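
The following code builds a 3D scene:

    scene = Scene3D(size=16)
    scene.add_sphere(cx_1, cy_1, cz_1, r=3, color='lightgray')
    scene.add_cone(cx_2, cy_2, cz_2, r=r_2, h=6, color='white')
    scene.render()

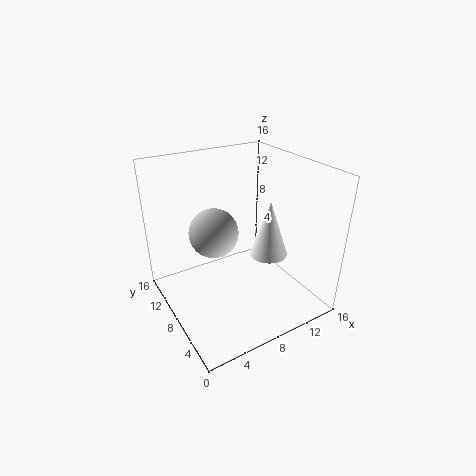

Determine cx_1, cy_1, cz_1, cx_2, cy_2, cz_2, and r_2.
cx_1 = 7, cy_1 = 12, cz_1 = 7, cx_2 = 10, cy_2 = 5, cz_2 = 7, r_2 = 2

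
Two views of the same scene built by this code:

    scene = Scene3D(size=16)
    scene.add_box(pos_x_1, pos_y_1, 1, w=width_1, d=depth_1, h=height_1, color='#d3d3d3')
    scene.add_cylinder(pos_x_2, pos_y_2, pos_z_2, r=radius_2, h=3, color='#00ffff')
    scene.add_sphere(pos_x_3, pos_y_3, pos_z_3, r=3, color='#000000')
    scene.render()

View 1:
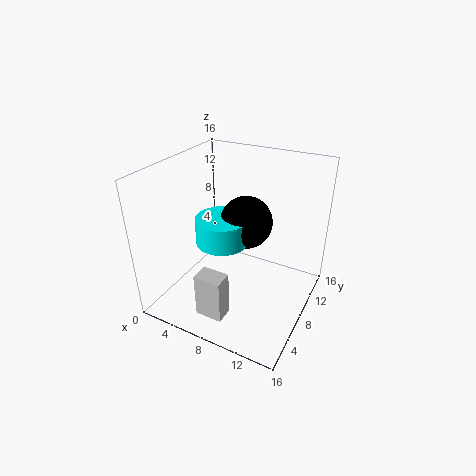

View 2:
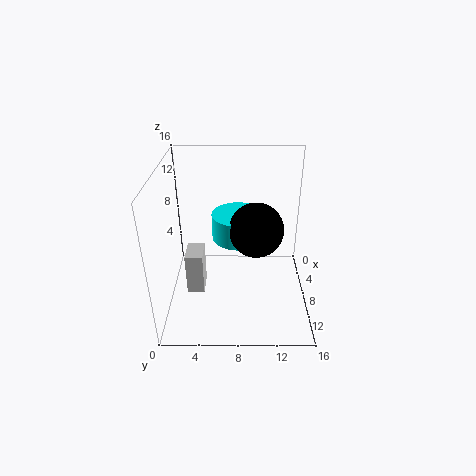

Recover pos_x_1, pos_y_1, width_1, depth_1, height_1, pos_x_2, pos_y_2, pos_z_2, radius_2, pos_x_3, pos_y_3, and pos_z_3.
pos_x_1 = 6; pos_y_1 = 2; width_1 = 3; depth_1 = 2; height_1 = 5; pos_x_2 = 6; pos_y_2 = 8; pos_z_2 = 7; radius_2 = 3; pos_x_3 = 8; pos_y_3 = 10; pos_z_3 = 9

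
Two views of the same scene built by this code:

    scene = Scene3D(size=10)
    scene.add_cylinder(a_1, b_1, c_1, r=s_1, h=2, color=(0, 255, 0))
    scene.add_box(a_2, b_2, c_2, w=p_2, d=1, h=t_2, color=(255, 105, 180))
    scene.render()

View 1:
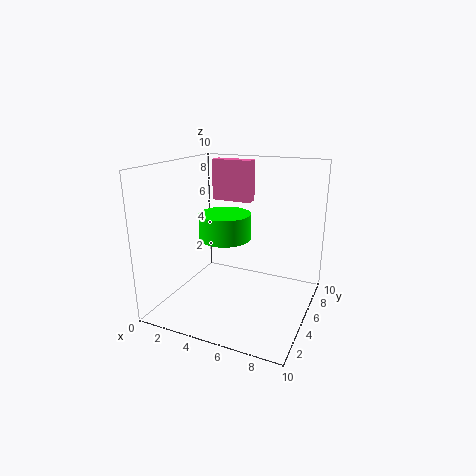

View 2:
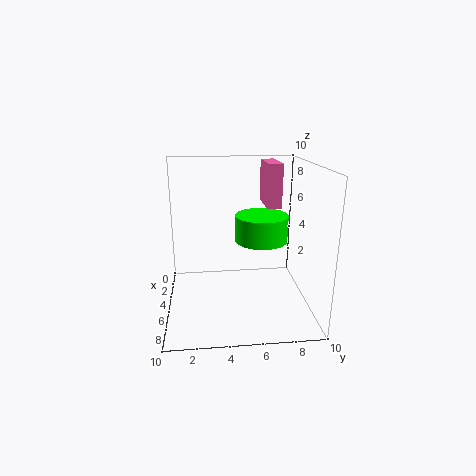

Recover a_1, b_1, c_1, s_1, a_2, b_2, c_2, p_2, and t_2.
a_1 = 3, b_1 = 7, c_1 = 4, s_1 = 2, a_2 = 2, b_2 = 7, c_2 = 7, p_2 = 3, t_2 = 3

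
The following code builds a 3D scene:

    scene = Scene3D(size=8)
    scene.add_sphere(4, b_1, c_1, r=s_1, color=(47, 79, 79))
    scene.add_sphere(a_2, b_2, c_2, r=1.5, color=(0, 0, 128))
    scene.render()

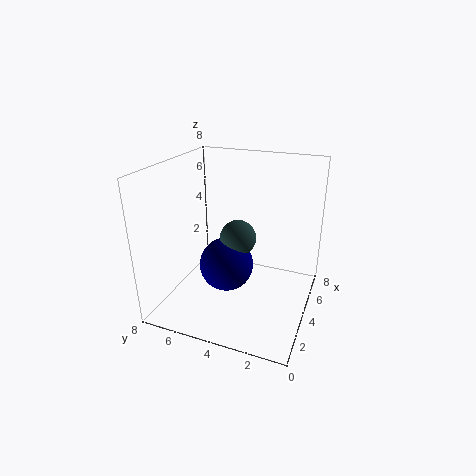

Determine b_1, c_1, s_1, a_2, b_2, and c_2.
b_1 = 4
c_1 = 4
s_1 = 1
a_2 = 3.5
b_2 = 4.5
c_2 = 2.5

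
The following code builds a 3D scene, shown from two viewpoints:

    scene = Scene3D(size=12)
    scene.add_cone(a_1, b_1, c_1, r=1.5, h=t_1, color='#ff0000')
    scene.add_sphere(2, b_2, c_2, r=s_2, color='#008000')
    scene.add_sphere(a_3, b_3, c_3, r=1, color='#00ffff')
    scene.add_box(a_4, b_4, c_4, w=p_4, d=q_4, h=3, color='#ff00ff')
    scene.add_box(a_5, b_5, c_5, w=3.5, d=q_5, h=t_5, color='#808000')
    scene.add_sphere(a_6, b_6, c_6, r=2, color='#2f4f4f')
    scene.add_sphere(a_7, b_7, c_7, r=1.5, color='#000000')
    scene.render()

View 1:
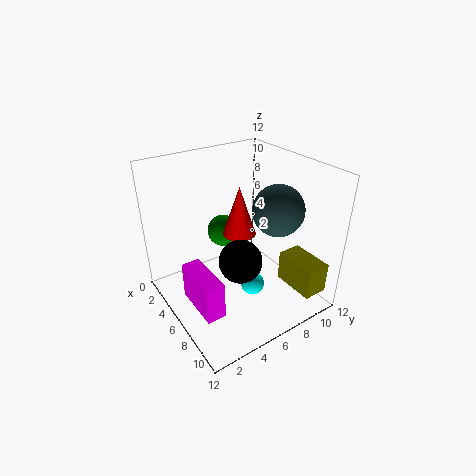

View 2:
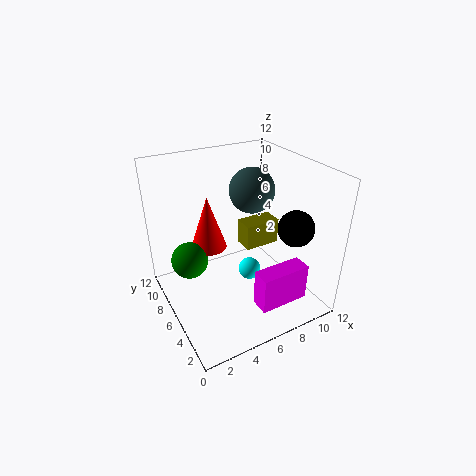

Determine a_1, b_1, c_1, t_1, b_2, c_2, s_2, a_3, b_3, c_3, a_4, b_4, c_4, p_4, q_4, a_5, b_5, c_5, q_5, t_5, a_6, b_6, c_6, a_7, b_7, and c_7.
a_1 = 4; b_1 = 7.5; c_1 = 5; t_1 = 4.5; b_2 = 7; c_2 = 4.5; s_2 = 1.5; a_3 = 7.5; b_3 = 6.5; c_3 = 2; a_4 = 5.5; b_4 = 1; c_4 = 2; p_4 = 4; q_4 = 1.5; a_5 = 8.5; b_5 = 8.5; c_5 = 2.5; q_5 = 2; t_5 = 2.5; a_6 = 8.5; b_6 = 8; c_6 = 9; a_7 = 10; b_7 = 3.5; c_7 = 7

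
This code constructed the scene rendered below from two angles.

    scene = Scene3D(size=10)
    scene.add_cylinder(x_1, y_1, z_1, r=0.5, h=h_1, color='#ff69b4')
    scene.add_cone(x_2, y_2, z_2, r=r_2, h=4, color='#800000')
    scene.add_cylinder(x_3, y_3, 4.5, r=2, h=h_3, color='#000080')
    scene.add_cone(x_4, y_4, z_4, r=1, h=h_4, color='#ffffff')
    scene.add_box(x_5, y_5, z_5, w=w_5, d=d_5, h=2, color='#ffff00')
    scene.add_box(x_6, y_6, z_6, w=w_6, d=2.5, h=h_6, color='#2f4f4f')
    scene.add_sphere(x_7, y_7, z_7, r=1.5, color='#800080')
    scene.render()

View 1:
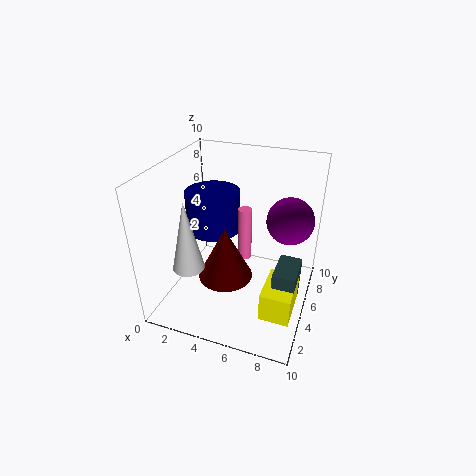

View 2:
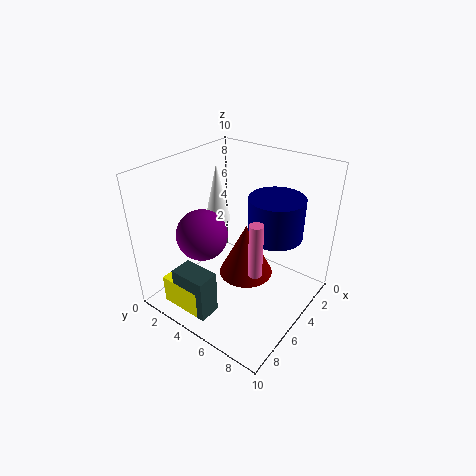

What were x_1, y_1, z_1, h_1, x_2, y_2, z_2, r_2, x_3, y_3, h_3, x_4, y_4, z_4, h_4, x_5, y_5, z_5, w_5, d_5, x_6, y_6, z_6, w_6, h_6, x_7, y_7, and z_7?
x_1 = 5
y_1 = 6.5
z_1 = 2.5
h_1 = 4
x_2 = 4
y_2 = 5
z_2 = 1.5
r_2 = 2
x_3 = 2.5
y_3 = 6.5
h_3 = 3
x_4 = 3
y_4 = 1.5
z_4 = 4.5
h_4 = 4.5
x_5 = 7.5
y_5 = 2
z_5 = 1
w_5 = 2
d_5 = 3
x_6 = 8
y_6 = 3
z_6 = 1
w_6 = 1.5
h_6 = 3
x_7 = 8.5
y_7 = 5
z_7 = 7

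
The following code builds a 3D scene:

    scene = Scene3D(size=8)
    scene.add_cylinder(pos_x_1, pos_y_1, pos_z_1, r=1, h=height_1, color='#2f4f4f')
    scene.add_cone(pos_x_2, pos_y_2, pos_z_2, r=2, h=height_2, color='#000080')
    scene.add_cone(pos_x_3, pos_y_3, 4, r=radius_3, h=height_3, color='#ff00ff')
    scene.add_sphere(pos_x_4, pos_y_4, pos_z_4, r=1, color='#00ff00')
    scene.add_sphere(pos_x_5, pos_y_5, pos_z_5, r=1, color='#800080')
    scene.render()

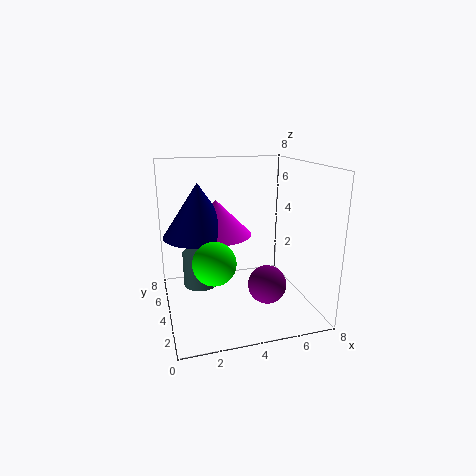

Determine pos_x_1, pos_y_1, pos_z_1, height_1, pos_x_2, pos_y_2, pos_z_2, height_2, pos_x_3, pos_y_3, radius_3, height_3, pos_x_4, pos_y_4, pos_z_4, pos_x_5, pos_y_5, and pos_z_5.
pos_x_1 = 2, pos_y_1 = 5, pos_z_1 = 1, height_1 = 2, pos_x_2 = 2, pos_y_2 = 5, pos_z_2 = 4, height_2 = 3, pos_x_3 = 3, pos_y_3 = 5, radius_3 = 2, height_3 = 2, pos_x_4 = 2, pos_y_4 = 1, pos_z_4 = 4, pos_x_5 = 5, pos_y_5 = 2, pos_z_5 = 2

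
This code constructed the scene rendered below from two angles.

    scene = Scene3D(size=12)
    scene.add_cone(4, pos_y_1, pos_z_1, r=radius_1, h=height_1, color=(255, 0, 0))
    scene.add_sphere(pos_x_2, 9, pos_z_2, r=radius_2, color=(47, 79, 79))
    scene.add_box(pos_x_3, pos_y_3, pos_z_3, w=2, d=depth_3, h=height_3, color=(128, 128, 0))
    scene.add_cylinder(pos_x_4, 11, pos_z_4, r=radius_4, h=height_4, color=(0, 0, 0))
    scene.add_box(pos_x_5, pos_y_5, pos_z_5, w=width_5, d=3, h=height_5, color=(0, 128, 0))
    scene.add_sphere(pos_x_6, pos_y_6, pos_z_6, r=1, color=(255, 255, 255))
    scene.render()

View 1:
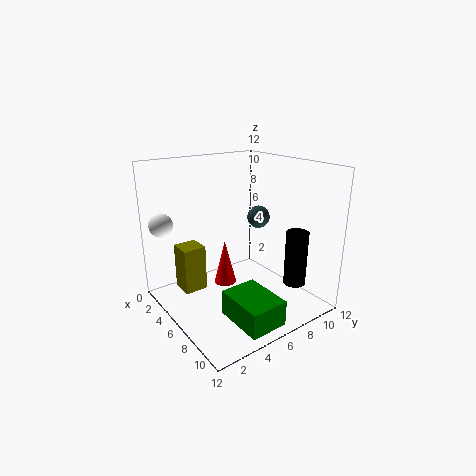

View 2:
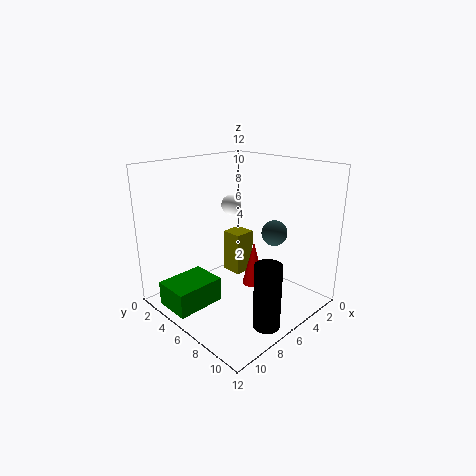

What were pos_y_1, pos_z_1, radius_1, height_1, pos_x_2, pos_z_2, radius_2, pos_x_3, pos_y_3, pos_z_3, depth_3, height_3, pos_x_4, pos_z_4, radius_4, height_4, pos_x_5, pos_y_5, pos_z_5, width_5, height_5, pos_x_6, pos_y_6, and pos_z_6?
pos_y_1 = 6; pos_z_1 = 1; radius_1 = 1; height_1 = 4; pos_x_2 = 5; pos_z_2 = 7; radius_2 = 1; pos_x_3 = 2; pos_y_3 = 2; pos_z_3 = 1; depth_3 = 2; height_3 = 4; pos_x_4 = 8; pos_z_4 = 1; radius_4 = 1; height_4 = 5; pos_x_5 = 8; pos_y_5 = 3; pos_z_5 = 1; width_5 = 4; height_5 = 2; pos_x_6 = 2; pos_y_6 = 1; pos_z_6 = 7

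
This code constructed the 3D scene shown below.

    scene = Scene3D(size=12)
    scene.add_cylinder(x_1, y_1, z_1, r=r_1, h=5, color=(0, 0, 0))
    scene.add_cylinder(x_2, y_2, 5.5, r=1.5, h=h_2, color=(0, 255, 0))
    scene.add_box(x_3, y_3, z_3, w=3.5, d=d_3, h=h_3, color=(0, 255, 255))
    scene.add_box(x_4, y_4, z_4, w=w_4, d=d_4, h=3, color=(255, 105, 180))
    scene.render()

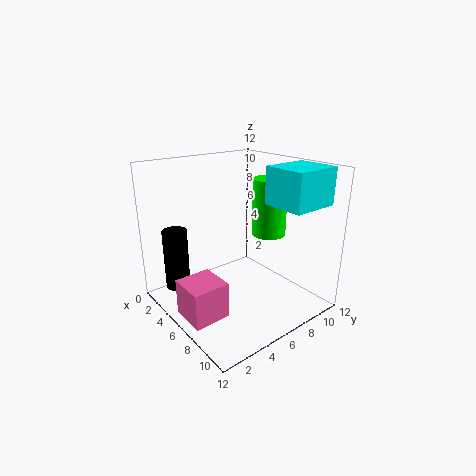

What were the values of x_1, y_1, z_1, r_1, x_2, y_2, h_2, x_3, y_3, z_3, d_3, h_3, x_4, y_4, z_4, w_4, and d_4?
x_1 = 3.5; y_1 = 1.5; z_1 = 2; r_1 = 1; x_2 = 6; y_2 = 9.5; h_2 = 5; x_3 = 7.5; y_3 = 7.5; z_3 = 9; d_3 = 4; h_3 = 3; x_4 = 5; y_4 = 0.5; z_4 = 0.5; w_4 = 3; d_4 = 3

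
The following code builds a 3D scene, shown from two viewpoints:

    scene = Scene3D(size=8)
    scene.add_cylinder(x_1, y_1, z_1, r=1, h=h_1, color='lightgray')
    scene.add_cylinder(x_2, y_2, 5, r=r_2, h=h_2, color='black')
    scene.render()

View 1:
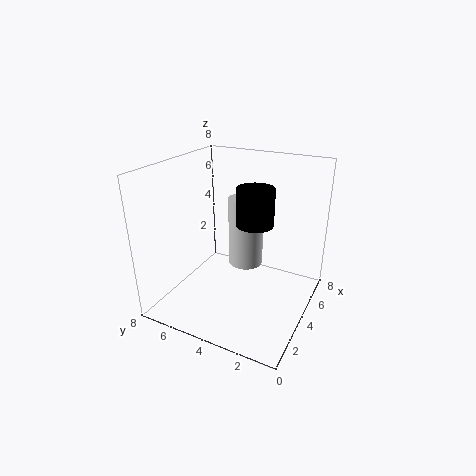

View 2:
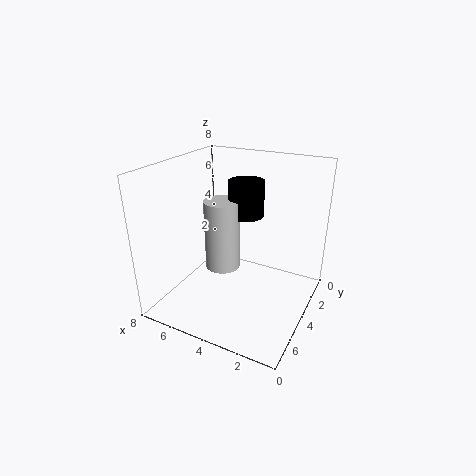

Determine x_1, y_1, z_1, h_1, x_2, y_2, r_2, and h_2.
x_1 = 5, y_1 = 4, z_1 = 2, h_1 = 4, x_2 = 4, y_2 = 3, r_2 = 1, h_2 = 2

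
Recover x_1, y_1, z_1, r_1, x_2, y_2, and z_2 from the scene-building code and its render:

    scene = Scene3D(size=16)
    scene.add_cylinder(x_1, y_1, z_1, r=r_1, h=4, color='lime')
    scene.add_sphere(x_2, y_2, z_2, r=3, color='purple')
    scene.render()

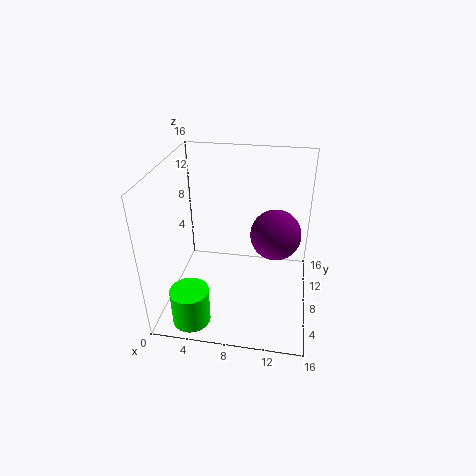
x_1 = 4, y_1 = 2, z_1 = 1, r_1 = 2, x_2 = 12, y_2 = 11, z_2 = 7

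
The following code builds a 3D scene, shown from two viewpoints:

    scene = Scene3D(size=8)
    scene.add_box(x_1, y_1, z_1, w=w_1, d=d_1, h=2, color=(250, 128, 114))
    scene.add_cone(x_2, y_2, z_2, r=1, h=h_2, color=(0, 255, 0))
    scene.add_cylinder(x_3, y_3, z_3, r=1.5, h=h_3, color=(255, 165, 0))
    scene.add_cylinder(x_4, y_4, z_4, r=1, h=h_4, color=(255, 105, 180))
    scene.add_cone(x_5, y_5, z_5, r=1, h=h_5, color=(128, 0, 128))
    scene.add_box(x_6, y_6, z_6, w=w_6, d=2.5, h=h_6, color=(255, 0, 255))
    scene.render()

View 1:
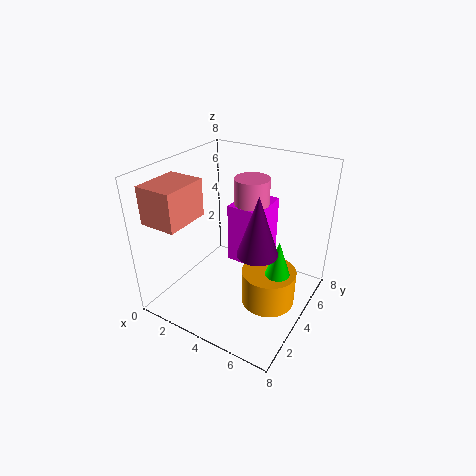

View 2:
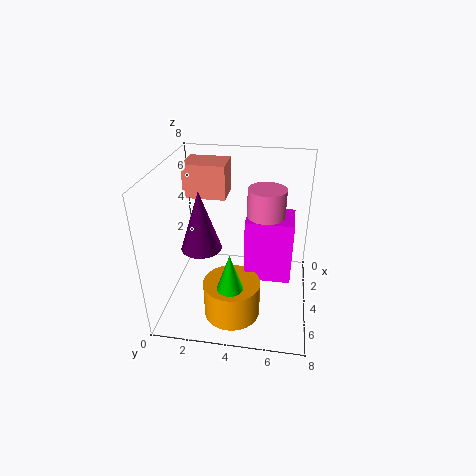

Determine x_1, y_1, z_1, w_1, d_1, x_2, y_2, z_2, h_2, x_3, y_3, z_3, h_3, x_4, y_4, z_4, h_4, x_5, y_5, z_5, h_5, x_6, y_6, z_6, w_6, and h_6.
x_1 = 0.5; y_1 = 0.5; z_1 = 5.5; w_1 = 2; d_1 = 2.5; x_2 = 6.5; y_2 = 4; z_2 = 1.5; h_2 = 3; x_3 = 6; y_3 = 4; z_3 = 0.5; h_3 = 2; x_4 = 4; y_4 = 5.5; z_4 = 3.5; h_4 = 3.5; x_5 = 6; y_5 = 2.5; z_5 = 4.5; h_5 = 3; x_6 = 3; y_6 = 4.5; z_6 = 2; w_6 = 2; h_6 = 3.5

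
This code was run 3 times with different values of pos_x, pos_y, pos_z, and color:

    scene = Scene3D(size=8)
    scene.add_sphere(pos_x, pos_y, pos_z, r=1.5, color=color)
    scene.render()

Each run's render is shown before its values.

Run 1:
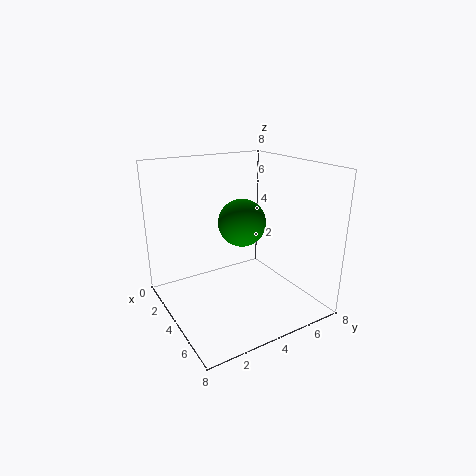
pos_x = 2
pos_y = 5.5
pos_z = 4
color = 'green'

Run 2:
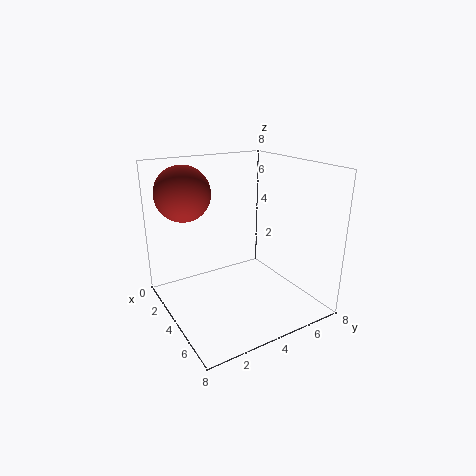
pos_x = 2.5
pos_y = 1.5
pos_z = 6.5
color = 'brown'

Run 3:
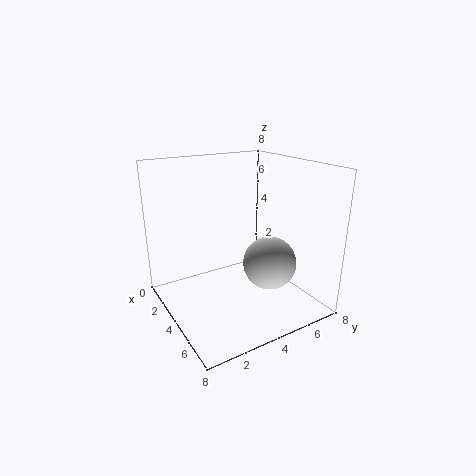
pos_x = 5
pos_y = 5.5
pos_z = 2.5
color = 'lightgray'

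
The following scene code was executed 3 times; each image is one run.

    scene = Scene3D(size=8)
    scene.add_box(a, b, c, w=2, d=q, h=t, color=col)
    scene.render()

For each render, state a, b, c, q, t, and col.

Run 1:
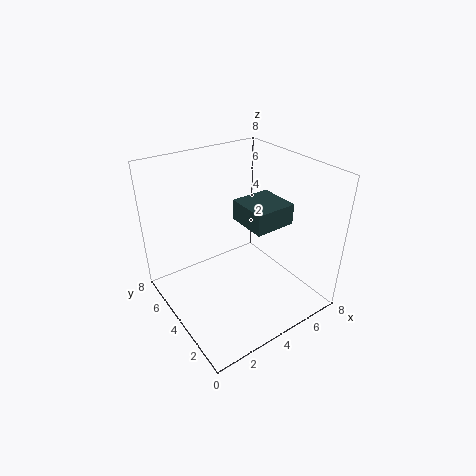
a = 3, b = 1, c = 6, q = 2, t = 1, col = 'darkslategray'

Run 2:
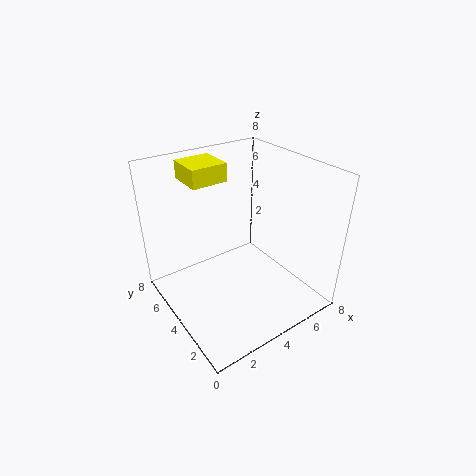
a = 2, b = 5, c = 7, q = 2, t = 1, col = 'yellow'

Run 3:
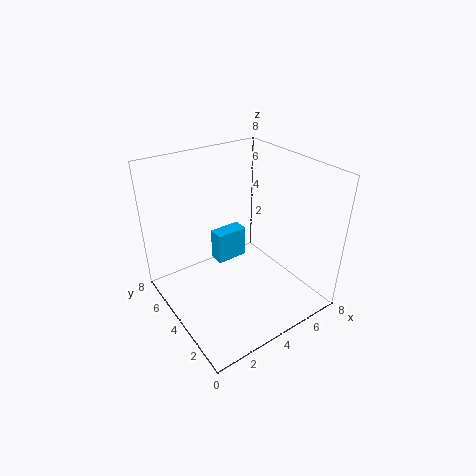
a = 4, b = 6, c = 1, q = 1, t = 2, col = 'deepskyblue'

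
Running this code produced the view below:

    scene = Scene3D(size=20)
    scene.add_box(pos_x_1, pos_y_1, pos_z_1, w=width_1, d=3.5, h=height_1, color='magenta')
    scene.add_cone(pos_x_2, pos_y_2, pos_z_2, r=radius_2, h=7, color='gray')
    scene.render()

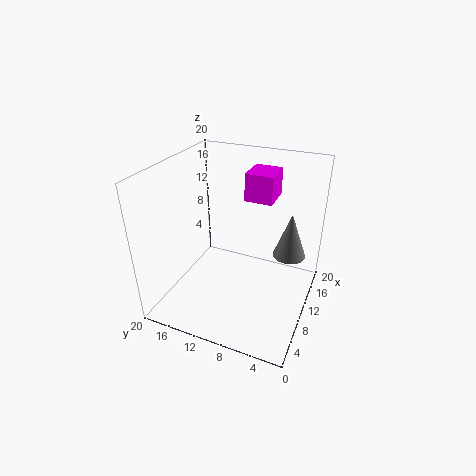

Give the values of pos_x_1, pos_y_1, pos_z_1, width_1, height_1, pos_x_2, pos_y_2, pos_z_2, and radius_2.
pos_x_1 = 8.5; pos_y_1 = 5; pos_z_1 = 16.5; width_1 = 4; height_1 = 3.5; pos_x_2 = 16; pos_y_2 = 4; pos_z_2 = 5; radius_2 = 2.5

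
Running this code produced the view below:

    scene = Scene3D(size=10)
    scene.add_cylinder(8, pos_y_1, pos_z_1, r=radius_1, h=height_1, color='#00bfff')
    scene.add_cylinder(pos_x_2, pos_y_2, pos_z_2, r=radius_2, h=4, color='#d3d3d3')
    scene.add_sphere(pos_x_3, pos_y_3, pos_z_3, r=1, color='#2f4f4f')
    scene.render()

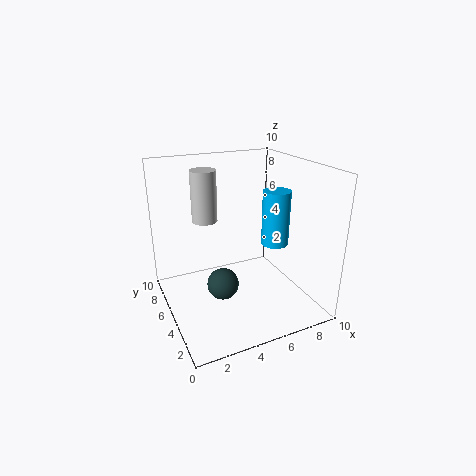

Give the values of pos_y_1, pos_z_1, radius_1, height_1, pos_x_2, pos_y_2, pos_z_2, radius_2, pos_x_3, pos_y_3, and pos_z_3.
pos_y_1 = 5; pos_z_1 = 4; radius_1 = 1; height_1 = 4; pos_x_2 = 4; pos_y_2 = 9; pos_z_2 = 5; radius_2 = 1; pos_x_3 = 3; pos_y_3 = 3; pos_z_3 = 3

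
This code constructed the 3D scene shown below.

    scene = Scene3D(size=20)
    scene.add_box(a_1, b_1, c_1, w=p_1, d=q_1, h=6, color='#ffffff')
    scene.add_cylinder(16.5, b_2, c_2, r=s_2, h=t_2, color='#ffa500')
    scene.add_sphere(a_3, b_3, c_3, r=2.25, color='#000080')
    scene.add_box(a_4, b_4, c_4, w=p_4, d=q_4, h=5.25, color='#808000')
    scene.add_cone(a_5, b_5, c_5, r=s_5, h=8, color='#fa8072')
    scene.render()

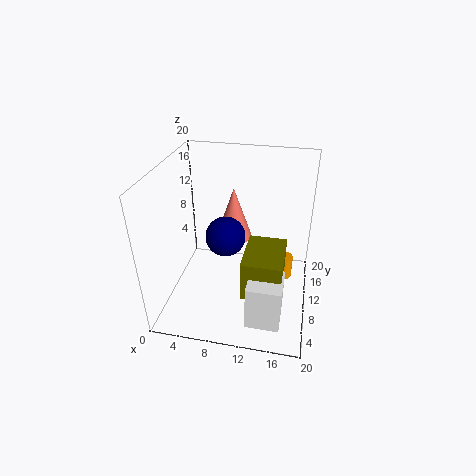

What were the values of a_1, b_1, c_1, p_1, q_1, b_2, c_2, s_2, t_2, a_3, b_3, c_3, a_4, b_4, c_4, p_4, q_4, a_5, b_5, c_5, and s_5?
a_1 = 12.75, b_1 = 0.75, c_1 = 3, p_1 = 4.25, q_1 = 4.5, b_2 = 11.5, c_2 = 3.5, s_2 = 1.25, t_2 = 3.25, a_3 = 10, b_3 = 3.25, c_3 = 14.5, a_4 = 11.75, b_4 = 2.75, c_4 = 5.75, p_4 = 5, q_4 = 6.75, a_5 = 8.25, b_5 = 15.25, c_5 = 7, s_5 = 2.75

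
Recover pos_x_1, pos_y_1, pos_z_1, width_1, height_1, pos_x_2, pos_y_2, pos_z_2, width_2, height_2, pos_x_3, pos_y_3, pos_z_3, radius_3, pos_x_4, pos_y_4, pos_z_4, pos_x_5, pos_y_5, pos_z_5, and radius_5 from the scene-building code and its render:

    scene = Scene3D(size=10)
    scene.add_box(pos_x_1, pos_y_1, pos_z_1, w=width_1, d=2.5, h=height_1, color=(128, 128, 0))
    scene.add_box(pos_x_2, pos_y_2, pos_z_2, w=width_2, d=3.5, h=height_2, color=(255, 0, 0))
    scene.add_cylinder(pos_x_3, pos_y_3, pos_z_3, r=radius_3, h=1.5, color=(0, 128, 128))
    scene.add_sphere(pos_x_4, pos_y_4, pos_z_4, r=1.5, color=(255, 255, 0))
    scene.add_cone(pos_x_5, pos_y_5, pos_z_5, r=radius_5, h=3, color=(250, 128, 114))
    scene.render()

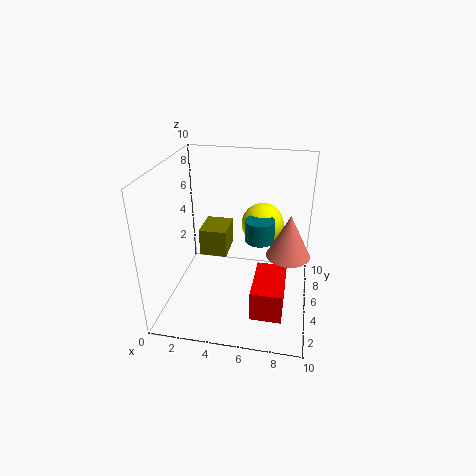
pos_x_1 = 2, pos_y_1 = 5.5, pos_z_1 = 3, width_1 = 2, height_1 = 2, pos_x_2 = 6.5, pos_y_2 = 1, pos_z_2 = 1.5, width_2 = 2, height_2 = 2, pos_x_3 = 6.5, pos_y_3 = 5, pos_z_3 = 5, radius_3 = 1, pos_x_4 = 6.5, pos_y_4 = 6.5, pos_z_4 = 5.5, pos_x_5 = 8.5, pos_y_5 = 5, pos_z_5 = 4, radius_5 = 1.5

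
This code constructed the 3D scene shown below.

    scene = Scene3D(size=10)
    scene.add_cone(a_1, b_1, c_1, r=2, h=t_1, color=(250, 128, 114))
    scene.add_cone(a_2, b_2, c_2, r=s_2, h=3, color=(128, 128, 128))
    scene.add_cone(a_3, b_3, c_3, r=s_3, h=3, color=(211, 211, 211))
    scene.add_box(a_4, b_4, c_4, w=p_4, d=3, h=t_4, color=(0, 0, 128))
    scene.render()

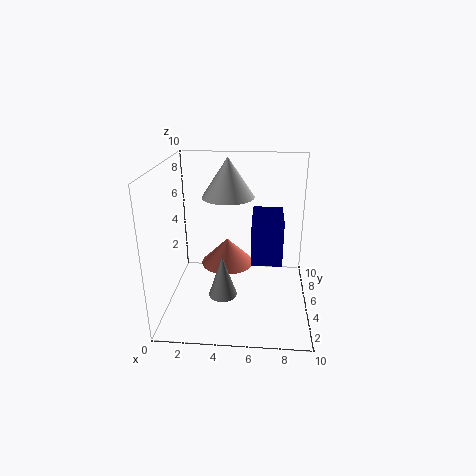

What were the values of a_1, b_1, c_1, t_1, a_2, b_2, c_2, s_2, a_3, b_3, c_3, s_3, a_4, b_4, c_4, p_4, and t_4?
a_1 = 4
b_1 = 7
c_1 = 2
t_1 = 2
a_2 = 4
b_2 = 4
c_2 = 1
s_2 = 1
a_3 = 4
b_3 = 8
c_3 = 7
s_3 = 2
a_4 = 6
b_4 = 3
c_4 = 4
p_4 = 2
t_4 = 3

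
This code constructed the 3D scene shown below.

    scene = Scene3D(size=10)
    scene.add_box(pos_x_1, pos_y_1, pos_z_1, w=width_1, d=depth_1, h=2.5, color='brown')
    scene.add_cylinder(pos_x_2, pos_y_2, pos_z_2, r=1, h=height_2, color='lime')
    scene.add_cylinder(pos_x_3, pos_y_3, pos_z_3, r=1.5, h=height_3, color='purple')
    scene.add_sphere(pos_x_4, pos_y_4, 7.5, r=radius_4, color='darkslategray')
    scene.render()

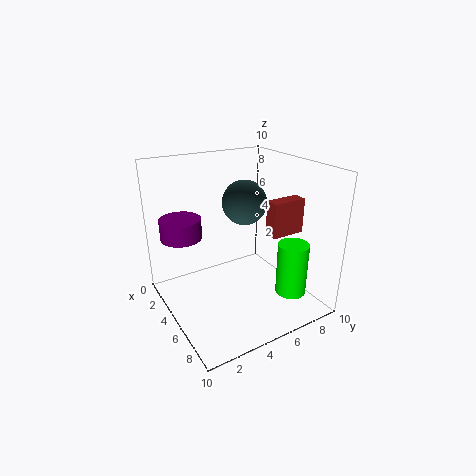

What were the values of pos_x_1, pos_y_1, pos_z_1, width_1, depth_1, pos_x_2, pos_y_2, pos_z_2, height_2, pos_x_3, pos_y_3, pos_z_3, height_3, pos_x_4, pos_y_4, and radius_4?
pos_x_1 = 5.5, pos_y_1 = 7, pos_z_1 = 5, width_1 = 1, depth_1 = 2.5, pos_x_2 = 8.5, pos_y_2 = 7, pos_z_2 = 2, height_2 = 3.5, pos_x_3 = 2, pos_y_3 = 2, pos_z_3 = 4.5, height_3 = 1.5, pos_x_4 = 5, pos_y_4 = 5.5, radius_4 = 1.5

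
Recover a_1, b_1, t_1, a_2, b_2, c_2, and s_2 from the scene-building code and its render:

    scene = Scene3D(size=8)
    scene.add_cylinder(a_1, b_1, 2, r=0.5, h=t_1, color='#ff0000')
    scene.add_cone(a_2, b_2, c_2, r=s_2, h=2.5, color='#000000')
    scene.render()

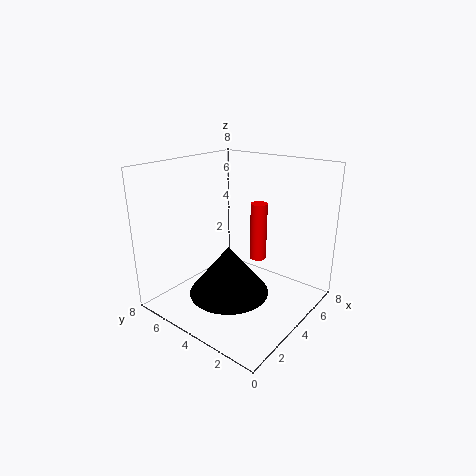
a_1 = 6; b_1 = 4; t_1 = 3.5; a_2 = 2; b_2 = 3; c_2 = 2; s_2 = 2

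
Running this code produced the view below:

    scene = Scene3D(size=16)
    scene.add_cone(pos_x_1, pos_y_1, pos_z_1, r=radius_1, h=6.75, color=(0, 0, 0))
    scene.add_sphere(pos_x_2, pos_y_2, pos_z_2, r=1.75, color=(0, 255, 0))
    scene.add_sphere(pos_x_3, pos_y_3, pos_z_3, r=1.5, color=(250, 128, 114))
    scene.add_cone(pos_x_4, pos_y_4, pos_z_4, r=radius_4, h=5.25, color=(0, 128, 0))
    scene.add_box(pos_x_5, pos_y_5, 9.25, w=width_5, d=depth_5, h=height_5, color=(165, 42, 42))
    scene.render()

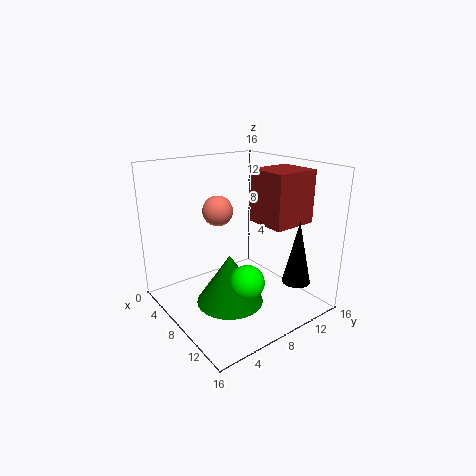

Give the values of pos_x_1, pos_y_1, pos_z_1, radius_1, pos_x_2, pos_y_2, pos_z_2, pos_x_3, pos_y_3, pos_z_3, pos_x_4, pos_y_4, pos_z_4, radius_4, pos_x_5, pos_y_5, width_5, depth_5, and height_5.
pos_x_1 = 13.75
pos_y_1 = 11.5
pos_z_1 = 4
radius_1 = 1.5
pos_x_2 = 12.5
pos_y_2 = 5.75
pos_z_2 = 5.25
pos_x_3 = 9
pos_y_3 = 4.75
pos_z_3 = 12
pos_x_4 = 10.25
pos_y_4 = 5.25
pos_z_4 = 2.25
radius_4 = 3.5
pos_x_5 = 7
pos_y_5 = 10.5
width_5 = 4.75
depth_5 = 5.25
height_5 = 6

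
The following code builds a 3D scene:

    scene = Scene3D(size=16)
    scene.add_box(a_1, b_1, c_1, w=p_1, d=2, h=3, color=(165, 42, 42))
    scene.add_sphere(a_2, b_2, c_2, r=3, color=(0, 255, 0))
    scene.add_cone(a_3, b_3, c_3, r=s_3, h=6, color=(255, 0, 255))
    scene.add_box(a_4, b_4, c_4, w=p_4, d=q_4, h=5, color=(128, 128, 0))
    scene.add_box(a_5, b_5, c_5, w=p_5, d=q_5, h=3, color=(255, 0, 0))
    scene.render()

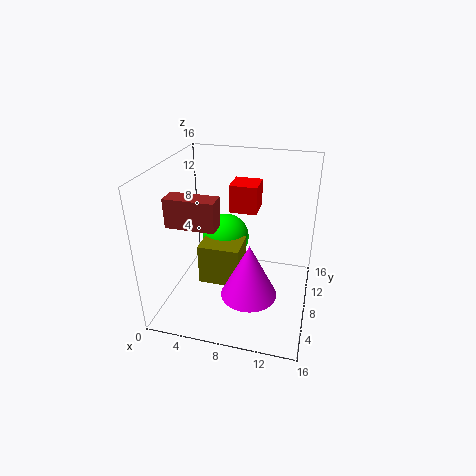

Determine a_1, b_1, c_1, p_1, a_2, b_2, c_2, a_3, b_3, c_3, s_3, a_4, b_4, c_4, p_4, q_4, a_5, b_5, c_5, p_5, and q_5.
a_1 = 2
b_1 = 3
c_1 = 11
p_1 = 5
a_2 = 5
b_2 = 13
c_2 = 5
a_3 = 10
b_3 = 5
c_3 = 3
s_3 = 3
a_4 = 3
b_4 = 8
c_4 = 1
p_4 = 5
q_4 = 4
a_5 = 7
b_5 = 8
c_5 = 11
p_5 = 3
q_5 = 3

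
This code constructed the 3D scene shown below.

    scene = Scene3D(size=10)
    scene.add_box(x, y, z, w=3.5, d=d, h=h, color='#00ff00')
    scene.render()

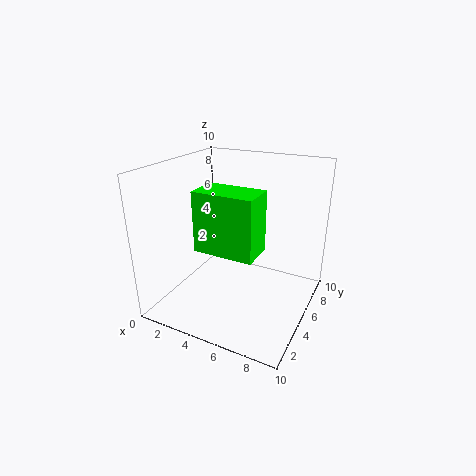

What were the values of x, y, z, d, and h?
x = 4.5
y = 0.5
z = 6
d = 2
h = 3.5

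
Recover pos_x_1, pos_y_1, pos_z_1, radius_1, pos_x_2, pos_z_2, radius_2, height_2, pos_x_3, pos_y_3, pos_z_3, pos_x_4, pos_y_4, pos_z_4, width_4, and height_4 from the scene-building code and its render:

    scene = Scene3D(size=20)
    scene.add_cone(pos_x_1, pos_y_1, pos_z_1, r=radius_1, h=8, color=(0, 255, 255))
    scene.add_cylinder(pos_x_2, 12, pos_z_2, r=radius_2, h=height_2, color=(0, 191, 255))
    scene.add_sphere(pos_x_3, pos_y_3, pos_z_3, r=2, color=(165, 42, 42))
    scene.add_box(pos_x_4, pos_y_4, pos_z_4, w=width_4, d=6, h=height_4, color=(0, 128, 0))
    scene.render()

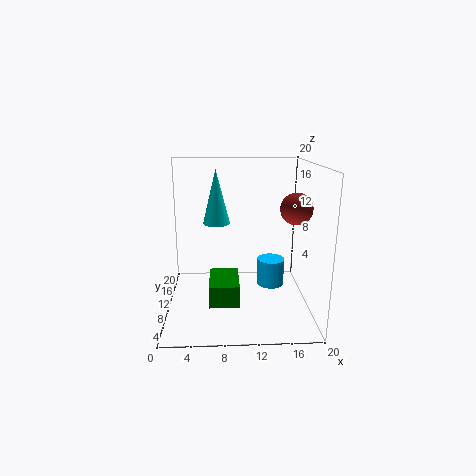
pos_x_1 = 7, pos_y_1 = 14, pos_z_1 = 11, radius_1 = 2, pos_x_2 = 15, pos_z_2 = 2, radius_2 = 2, height_2 = 4, pos_x_3 = 17, pos_y_3 = 6, pos_z_3 = 15, pos_x_4 = 6, pos_y_4 = 5, pos_z_4 = 2, width_4 = 4, height_4 = 3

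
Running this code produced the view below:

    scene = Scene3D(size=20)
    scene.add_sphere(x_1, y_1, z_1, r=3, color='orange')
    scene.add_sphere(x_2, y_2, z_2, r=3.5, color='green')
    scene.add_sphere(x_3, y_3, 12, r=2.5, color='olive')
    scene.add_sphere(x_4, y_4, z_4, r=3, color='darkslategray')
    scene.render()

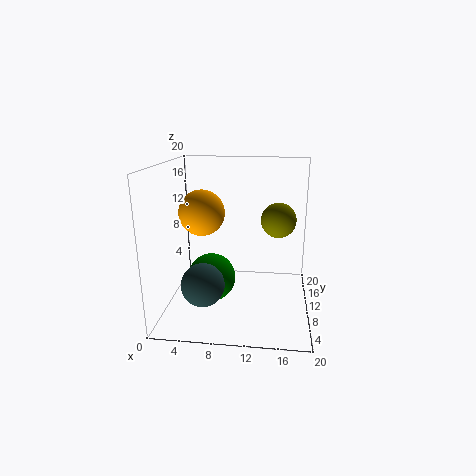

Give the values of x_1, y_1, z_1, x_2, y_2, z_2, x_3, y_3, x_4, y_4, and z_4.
x_1 = 5.5, y_1 = 8, z_1 = 14, x_2 = 6, y_2 = 10.5, z_2 = 3.5, x_3 = 15.5, y_3 = 12.5, x_4 = 5.5, y_4 = 7, z_4 = 4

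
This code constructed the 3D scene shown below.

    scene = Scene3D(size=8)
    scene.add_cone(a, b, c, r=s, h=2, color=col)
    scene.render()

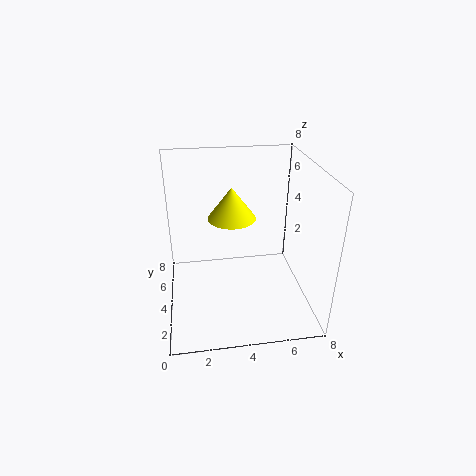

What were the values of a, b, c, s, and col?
a = 4, b = 6.5, c = 4, s = 1.5, col = 'yellow'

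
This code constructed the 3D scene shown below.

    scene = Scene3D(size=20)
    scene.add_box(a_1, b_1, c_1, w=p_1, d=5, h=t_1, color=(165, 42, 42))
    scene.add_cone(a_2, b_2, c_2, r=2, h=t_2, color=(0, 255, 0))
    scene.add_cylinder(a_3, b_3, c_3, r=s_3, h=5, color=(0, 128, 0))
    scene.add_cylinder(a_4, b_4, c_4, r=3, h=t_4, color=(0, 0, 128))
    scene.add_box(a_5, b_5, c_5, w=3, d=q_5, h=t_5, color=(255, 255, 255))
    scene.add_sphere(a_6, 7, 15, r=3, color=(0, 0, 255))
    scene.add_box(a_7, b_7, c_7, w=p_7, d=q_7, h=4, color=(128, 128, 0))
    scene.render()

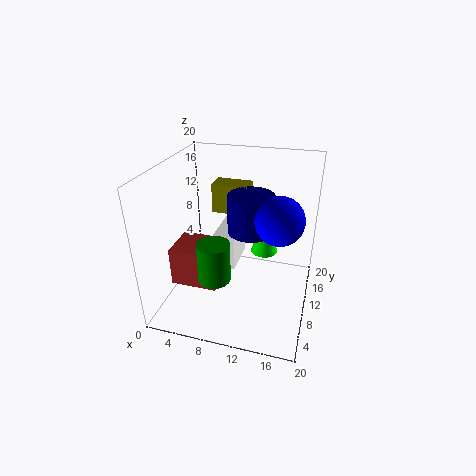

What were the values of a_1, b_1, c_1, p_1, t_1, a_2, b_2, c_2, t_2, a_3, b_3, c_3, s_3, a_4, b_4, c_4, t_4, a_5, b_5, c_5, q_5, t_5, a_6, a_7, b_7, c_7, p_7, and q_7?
a_1 = 3, b_1 = 3, c_1 = 6, p_1 = 6, t_1 = 5, a_2 = 13, b_2 = 14, c_2 = 6, t_2 = 6, a_3 = 9, b_3 = 3, c_3 = 8, s_3 = 2, a_4 = 12, b_4 = 9, c_4 = 12, t_4 = 5, a_5 = 7, b_5 = 8, c_5 = 6, q_5 = 6, t_5 = 5, a_6 = 16, a_7 = 6, b_7 = 11, c_7 = 13, p_7 = 5, q_7 = 3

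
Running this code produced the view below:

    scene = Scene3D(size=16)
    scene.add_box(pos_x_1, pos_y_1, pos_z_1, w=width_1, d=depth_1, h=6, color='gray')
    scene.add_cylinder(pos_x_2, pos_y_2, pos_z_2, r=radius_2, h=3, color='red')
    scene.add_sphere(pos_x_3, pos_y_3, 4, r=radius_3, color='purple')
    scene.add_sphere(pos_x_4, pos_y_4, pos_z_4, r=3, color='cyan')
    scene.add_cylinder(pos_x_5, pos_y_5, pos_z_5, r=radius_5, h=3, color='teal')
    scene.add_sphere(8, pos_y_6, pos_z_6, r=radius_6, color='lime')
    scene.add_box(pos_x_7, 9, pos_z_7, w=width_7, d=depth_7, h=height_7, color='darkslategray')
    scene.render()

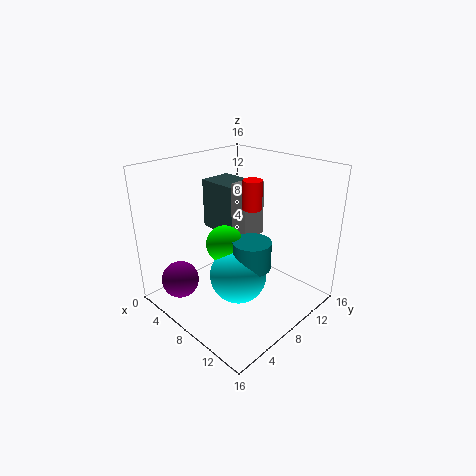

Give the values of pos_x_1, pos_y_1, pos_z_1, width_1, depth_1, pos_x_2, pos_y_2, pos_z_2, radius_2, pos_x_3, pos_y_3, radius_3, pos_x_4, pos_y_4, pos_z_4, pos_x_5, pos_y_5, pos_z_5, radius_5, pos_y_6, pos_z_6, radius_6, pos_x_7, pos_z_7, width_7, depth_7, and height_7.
pos_x_1 = 7, pos_y_1 = 8, pos_z_1 = 8, width_1 = 2, depth_1 = 3, pos_x_2 = 10, pos_y_2 = 8, pos_z_2 = 12, radius_2 = 1, pos_x_3 = 5, pos_y_3 = 2, radius_3 = 2, pos_x_4 = 10, pos_y_4 = 6, pos_z_4 = 5, pos_x_5 = 11, pos_y_5 = 7, pos_z_5 = 6, radius_5 = 2, pos_y_6 = 6, pos_z_6 = 8, radius_6 = 2, pos_x_7 = 1, pos_z_7 = 7, width_7 = 5, depth_7 = 4, height_7 = 6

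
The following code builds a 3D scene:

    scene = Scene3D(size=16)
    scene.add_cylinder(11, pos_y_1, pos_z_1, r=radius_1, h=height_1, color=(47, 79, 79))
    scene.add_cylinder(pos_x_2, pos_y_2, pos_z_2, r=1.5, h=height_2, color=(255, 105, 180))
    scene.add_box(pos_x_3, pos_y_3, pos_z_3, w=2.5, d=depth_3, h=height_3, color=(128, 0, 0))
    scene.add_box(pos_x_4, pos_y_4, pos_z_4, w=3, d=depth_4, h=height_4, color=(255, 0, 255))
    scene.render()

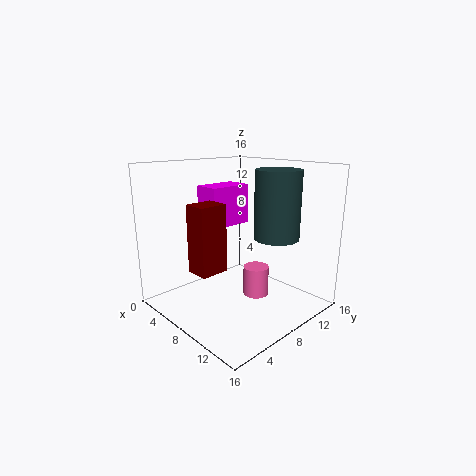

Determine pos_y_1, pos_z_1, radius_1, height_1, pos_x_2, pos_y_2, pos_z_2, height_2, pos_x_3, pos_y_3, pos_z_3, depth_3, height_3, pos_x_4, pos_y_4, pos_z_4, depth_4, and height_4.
pos_y_1 = 11, pos_z_1 = 8, radius_1 = 2.5, height_1 = 7.5, pos_x_2 = 8.5, pos_y_2 = 10.5, pos_z_2 = 0.5, height_2 = 3.5, pos_x_3 = 7, pos_y_3 = 2, pos_z_3 = 5.5, depth_3 = 3, height_3 = 7, pos_x_4 = 3.5, pos_y_4 = 6, pos_z_4 = 9, depth_4 = 5, height_4 = 4.5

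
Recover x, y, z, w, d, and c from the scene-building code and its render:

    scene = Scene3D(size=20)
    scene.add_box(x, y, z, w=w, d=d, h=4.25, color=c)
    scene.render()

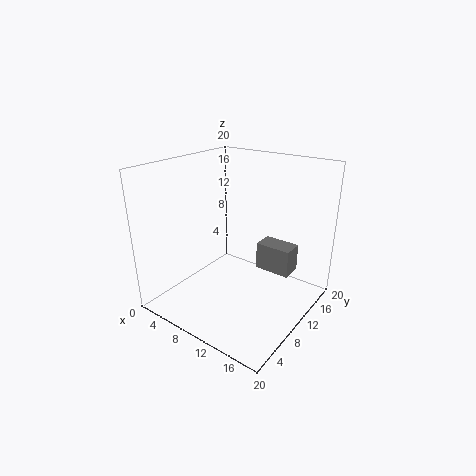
x = 9.75
y = 15.25
z = 2.75
w = 5.5
d = 3.25
c = 'gray'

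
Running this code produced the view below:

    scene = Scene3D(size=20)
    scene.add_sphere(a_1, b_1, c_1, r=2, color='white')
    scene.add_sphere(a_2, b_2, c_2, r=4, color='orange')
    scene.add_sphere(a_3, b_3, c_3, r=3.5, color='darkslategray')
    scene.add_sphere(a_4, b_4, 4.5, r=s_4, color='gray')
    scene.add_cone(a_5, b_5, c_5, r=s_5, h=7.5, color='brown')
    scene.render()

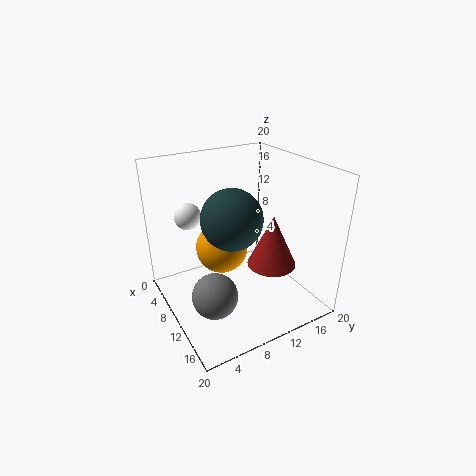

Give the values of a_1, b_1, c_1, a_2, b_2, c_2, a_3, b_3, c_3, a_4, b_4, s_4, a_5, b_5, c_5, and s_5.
a_1 = 3, b_1 = 5.5, c_1 = 11.5, a_2 = 5, b_2 = 10, c_2 = 6, a_3 = 15.5, b_3 = 6, c_3 = 16, a_4 = 13.5, b_4 = 4.5, s_4 = 3, a_5 = 12, b_5 = 14.5, c_5 = 5.5, s_5 = 3.5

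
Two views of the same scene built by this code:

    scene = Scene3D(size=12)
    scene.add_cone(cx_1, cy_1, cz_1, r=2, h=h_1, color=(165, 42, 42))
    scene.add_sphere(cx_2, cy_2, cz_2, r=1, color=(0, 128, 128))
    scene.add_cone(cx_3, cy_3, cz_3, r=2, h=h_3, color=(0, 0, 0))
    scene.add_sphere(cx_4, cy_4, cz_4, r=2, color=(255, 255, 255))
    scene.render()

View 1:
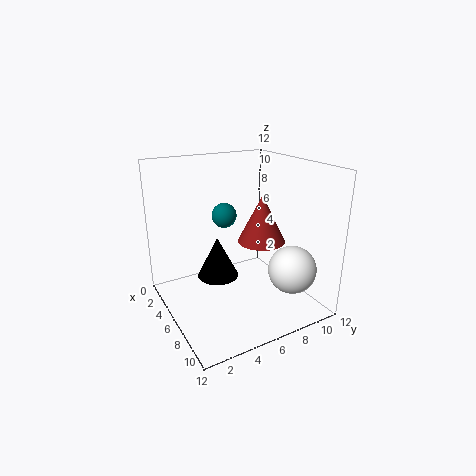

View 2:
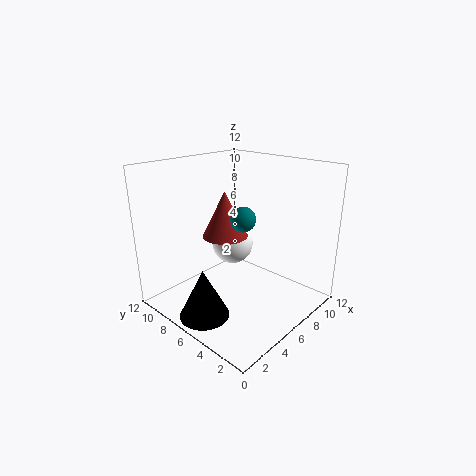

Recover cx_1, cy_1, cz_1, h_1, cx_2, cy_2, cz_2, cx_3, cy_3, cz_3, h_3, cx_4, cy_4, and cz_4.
cx_1 = 6.5, cy_1 = 8, cz_1 = 5.5, h_1 = 4, cx_2 = 5.5, cy_2 = 5, cz_2 = 8, cx_3 = 2, cy_3 = 6, cz_3 = 0.5, h_3 = 4, cx_4 = 9, cy_4 = 9.5, cz_4 = 3.5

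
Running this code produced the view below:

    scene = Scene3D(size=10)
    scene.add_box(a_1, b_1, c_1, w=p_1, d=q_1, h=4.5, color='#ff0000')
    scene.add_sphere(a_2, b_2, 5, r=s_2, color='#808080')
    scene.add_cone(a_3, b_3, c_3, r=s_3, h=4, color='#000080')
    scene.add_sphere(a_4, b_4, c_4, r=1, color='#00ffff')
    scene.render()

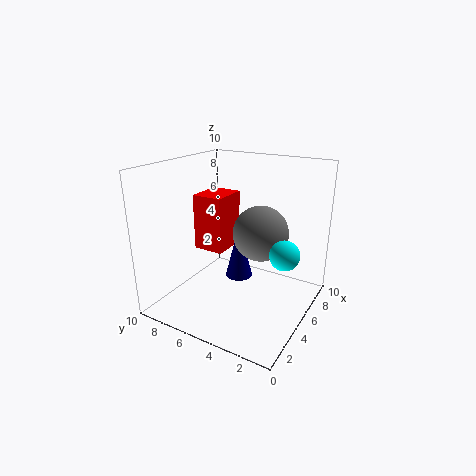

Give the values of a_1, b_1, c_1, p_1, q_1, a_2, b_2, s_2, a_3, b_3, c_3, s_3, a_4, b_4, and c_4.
a_1 = 6.5, b_1 = 7.5, c_1 = 2.5, p_1 = 3, q_1 = 2.5, a_2 = 6.5, b_2 = 4, s_2 = 2, a_3 = 6, b_3 = 5.5, c_3 = 1.5, s_3 = 1, a_4 = 5, b_4 = 1.5, c_4 = 4.5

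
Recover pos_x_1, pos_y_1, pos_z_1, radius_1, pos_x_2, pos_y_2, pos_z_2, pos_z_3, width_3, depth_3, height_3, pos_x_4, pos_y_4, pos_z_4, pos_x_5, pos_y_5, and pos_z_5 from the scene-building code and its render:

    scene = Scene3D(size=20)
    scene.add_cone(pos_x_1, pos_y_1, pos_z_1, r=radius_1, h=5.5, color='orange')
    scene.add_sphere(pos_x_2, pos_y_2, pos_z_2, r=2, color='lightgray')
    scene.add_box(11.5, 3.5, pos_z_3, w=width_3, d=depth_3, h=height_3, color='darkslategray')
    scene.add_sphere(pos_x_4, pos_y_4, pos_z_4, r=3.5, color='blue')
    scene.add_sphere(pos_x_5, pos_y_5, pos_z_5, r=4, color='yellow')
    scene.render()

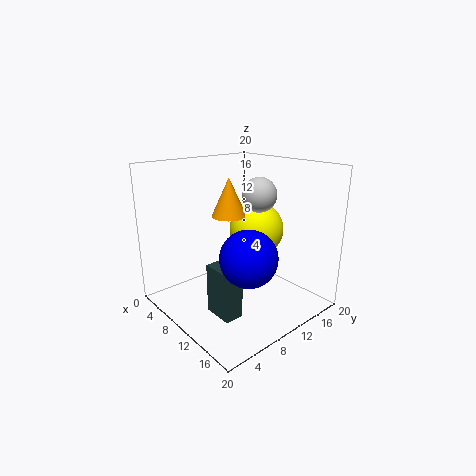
pos_x_1 = 7.5; pos_y_1 = 10.5; pos_z_1 = 12.5; radius_1 = 2.5; pos_x_2 = 16; pos_y_2 = 8; pos_z_2 = 17.5; pos_z_3 = 2; width_3 = 4; depth_3 = 2.5; height_3 = 6.5; pos_x_4 = 16; pos_y_4 = 6.5; pos_z_4 = 10; pos_x_5 = 9; pos_y_5 = 14.5; pos_z_5 = 10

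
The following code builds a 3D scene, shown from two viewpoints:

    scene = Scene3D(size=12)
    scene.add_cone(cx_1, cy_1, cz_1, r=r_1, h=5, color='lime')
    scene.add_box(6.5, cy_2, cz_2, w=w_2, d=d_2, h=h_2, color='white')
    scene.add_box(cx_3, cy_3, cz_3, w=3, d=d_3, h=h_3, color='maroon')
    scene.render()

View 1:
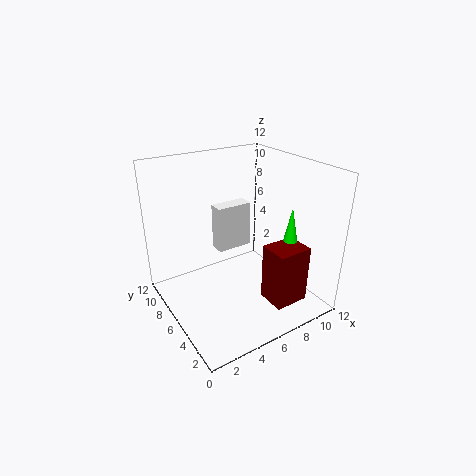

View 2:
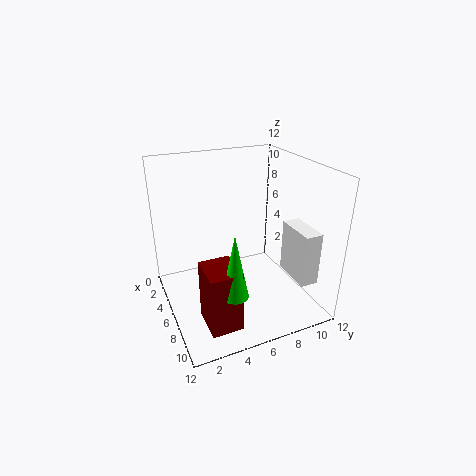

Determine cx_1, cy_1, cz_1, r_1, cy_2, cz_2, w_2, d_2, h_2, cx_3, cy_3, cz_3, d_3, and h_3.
cx_1 = 10, cy_1 = 4, cz_1 = 3.5, r_1 = 1, cy_2 = 10, cz_2 = 2.5, w_2 = 3.5, d_2 = 1.5, h_2 = 4.5, cx_3 = 7.5, cy_3 = 2, cz_3 = 0.5, d_3 = 2.5, h_3 = 5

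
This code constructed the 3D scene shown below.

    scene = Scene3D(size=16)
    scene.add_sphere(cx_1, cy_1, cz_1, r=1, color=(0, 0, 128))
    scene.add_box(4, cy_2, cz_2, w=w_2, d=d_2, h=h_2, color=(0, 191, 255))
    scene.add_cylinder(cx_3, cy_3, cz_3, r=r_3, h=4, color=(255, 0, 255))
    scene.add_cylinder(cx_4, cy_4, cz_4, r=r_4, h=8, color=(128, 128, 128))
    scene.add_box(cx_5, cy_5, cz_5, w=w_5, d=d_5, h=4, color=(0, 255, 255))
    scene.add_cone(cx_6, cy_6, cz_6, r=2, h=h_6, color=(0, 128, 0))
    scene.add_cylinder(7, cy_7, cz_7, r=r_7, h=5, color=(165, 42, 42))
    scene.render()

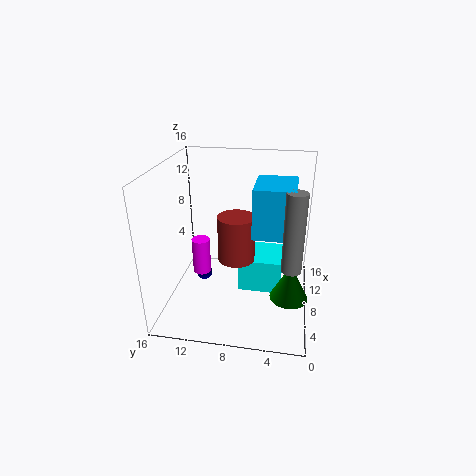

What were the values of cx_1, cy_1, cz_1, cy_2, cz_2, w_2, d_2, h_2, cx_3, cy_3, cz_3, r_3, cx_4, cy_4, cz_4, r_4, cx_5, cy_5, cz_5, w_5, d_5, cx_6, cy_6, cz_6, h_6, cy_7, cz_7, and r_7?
cx_1 = 11, cy_1 = 13, cz_1 = 1, cy_2 = 2, cz_2 = 10, w_2 = 5, d_2 = 4, h_2 = 5, cx_3 = 7, cy_3 = 12, cz_3 = 4, r_3 = 1, cx_4 = 4, cy_4 = 2, cz_4 = 7, r_4 = 1, cx_5 = 8, cy_5 = 3, cz_5 = 1, w_5 = 5, d_5 = 5, cx_6 = 5, cy_6 = 2, cz_6 = 3, h_6 = 4, cy_7 = 8, cz_7 = 6, r_7 = 2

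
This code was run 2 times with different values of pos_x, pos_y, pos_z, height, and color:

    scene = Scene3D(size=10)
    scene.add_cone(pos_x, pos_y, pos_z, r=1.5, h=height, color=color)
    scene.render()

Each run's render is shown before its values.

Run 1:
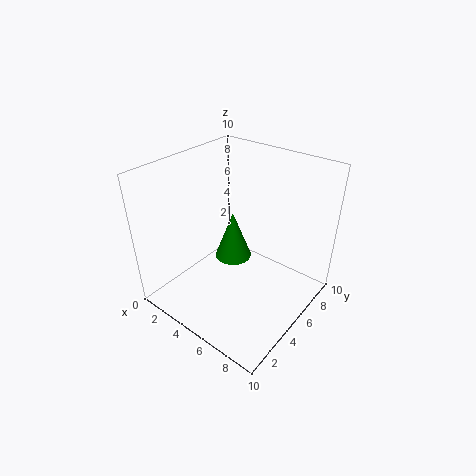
pos_x = 2.5, pos_y = 7.5, pos_z = 1, height = 4, color = 'green'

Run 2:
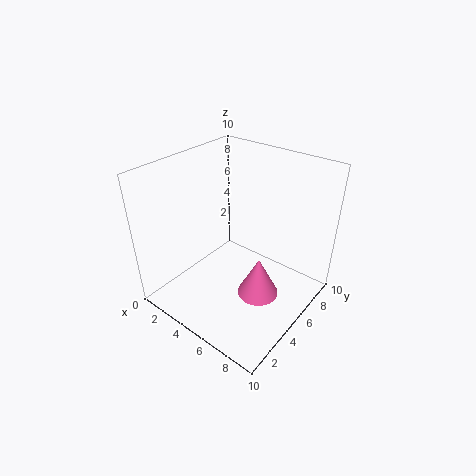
pos_x = 6.5, pos_y = 5.5, pos_z = 0.5, height = 3, color = 'hotpink'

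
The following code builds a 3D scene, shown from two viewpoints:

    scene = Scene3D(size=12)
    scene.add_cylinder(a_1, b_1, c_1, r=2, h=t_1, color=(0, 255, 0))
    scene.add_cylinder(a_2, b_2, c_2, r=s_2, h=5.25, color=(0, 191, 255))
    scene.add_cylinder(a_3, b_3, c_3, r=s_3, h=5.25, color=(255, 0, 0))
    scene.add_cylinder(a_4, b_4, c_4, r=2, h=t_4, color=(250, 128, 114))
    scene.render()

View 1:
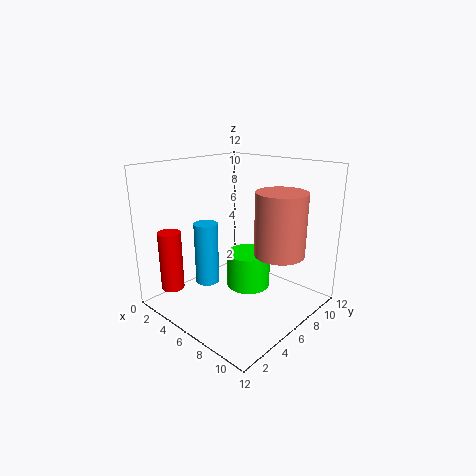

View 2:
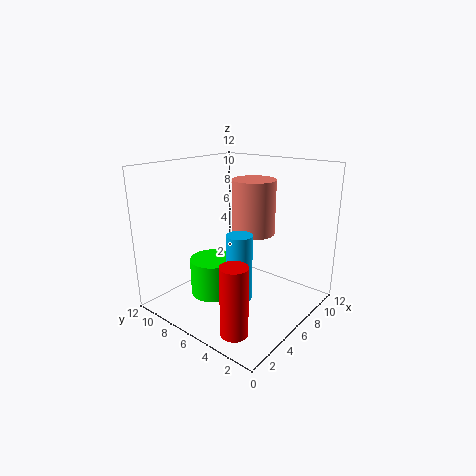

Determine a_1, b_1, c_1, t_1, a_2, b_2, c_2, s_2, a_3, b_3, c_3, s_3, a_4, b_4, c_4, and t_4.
a_1 = 5.25; b_1 = 8.25; c_1 = 0.5; t_1 = 3.25; a_2 = 4; b_2 = 4.25; c_2 = 2; s_2 = 1; a_3 = 1.25; b_3 = 2.5; c_3 = 1; s_3 = 1; a_4 = 9.5; b_4 = 7; c_4 = 5.25; t_4 = 5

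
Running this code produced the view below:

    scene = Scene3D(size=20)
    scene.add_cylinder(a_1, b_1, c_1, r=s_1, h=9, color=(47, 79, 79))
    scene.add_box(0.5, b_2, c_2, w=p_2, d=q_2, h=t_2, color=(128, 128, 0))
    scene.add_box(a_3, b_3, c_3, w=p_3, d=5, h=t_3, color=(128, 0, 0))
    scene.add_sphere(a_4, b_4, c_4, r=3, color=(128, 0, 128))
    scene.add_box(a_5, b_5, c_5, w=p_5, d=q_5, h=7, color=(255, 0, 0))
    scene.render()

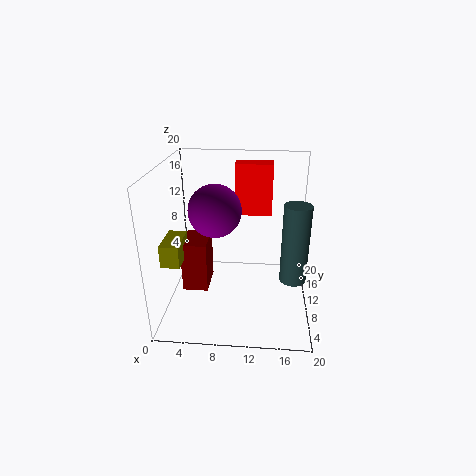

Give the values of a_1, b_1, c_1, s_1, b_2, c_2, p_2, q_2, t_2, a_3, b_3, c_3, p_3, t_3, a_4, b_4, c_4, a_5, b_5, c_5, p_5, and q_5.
a_1 = 17, b_1 = 2, c_1 = 9, s_1 = 1.5, b_2 = 4.5, c_2 = 8, p_2 = 2.5, q_2 = 5, t_2 = 3, a_3 = 2.5, b_3 = 7, c_3 = 3, p_3 = 3.5, t_3 = 7, a_4 = 8, b_4 = 3.5, c_4 = 16.5, a_5 = 9.5, b_5 = 11, c_5 = 13, p_5 = 5, q_5 = 2.5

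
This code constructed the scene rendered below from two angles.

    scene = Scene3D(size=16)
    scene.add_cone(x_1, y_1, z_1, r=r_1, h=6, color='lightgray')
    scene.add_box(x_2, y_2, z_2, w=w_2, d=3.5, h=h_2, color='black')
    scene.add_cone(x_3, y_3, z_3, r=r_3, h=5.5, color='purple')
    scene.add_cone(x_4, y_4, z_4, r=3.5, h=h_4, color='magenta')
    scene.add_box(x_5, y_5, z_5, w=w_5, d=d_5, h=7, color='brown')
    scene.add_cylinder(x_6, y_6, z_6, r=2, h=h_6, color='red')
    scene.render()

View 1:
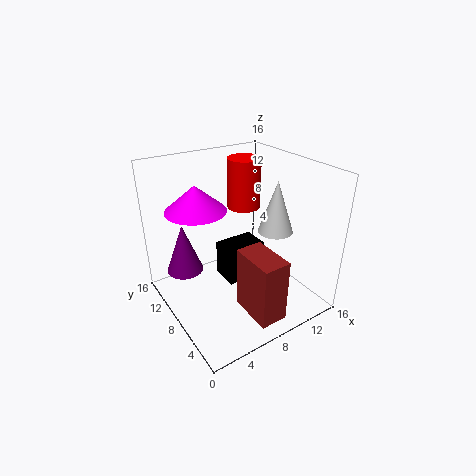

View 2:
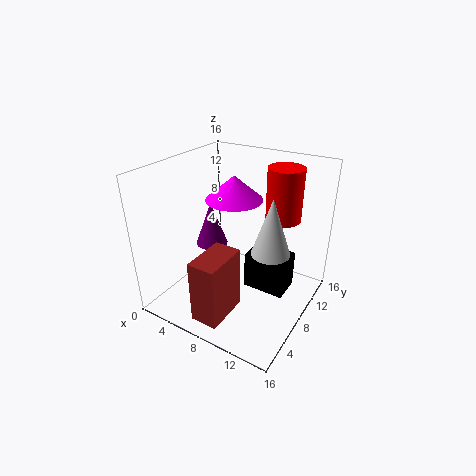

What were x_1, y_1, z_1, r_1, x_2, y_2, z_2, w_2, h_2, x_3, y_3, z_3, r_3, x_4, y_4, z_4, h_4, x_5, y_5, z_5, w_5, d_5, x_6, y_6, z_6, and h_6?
x_1 = 12.5, y_1 = 7, z_1 = 8, r_1 = 2, x_2 = 8, y_2 = 9.5, z_2 = 0.5, w_2 = 5, h_2 = 4.5, x_3 = 2.5, y_3 = 10.5, z_3 = 4.5, r_3 = 2, x_4 = 5, y_4 = 12, z_4 = 10.5, h_4 = 3, x_5 = 6.5, y_5 = 1, z_5 = 1, w_5 = 3, d_5 = 5, x_6 = 11.5, y_6 = 12, z_6 = 9.5, h_6 = 6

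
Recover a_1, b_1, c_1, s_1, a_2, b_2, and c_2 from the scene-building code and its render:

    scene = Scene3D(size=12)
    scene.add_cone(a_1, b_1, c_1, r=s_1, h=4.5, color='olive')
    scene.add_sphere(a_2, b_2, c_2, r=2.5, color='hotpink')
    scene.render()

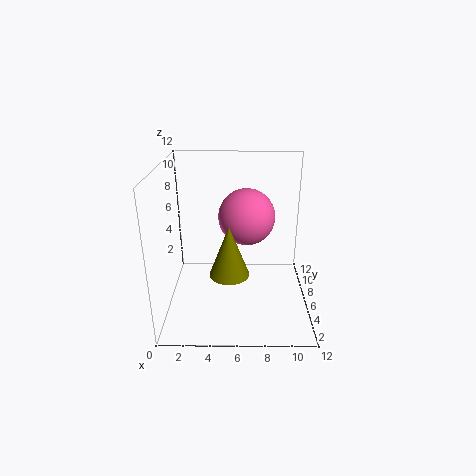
a_1 = 5.25
b_1 = 6
c_1 = 2.5
s_1 = 1.75
a_2 = 6.75
b_2 = 8.25
c_2 = 7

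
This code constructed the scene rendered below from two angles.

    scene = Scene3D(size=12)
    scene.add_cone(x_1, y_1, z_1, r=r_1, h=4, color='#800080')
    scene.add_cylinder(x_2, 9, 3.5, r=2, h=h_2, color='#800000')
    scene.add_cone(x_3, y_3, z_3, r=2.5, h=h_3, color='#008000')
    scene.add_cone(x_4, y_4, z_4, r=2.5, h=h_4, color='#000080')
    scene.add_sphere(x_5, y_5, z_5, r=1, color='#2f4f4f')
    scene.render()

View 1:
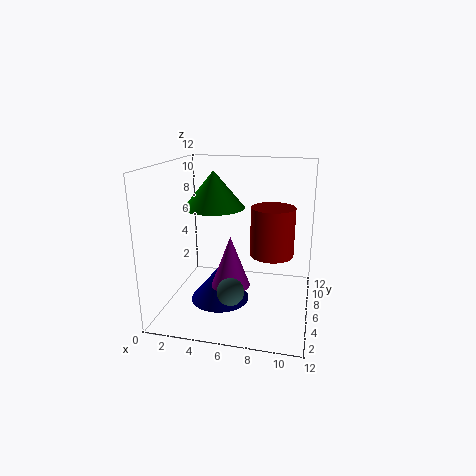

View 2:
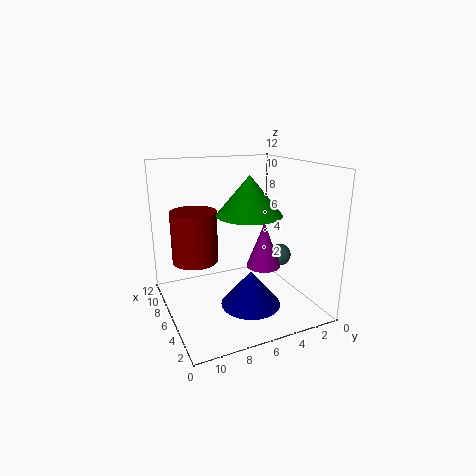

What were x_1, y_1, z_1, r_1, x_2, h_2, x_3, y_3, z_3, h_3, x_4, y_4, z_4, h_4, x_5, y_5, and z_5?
x_1 = 6, y_1 = 3.5, z_1 = 3, r_1 = 1.5, x_2 = 8.5, h_2 = 4.5, x_3 = 4, y_3 = 6, z_3 = 8.5, h_3 = 3, x_4 = 4.5, y_4 = 5.5, z_4 = 0.5, h_4 = 3, x_5 = 6.5, y_5 = 1.5, z_5 = 3.5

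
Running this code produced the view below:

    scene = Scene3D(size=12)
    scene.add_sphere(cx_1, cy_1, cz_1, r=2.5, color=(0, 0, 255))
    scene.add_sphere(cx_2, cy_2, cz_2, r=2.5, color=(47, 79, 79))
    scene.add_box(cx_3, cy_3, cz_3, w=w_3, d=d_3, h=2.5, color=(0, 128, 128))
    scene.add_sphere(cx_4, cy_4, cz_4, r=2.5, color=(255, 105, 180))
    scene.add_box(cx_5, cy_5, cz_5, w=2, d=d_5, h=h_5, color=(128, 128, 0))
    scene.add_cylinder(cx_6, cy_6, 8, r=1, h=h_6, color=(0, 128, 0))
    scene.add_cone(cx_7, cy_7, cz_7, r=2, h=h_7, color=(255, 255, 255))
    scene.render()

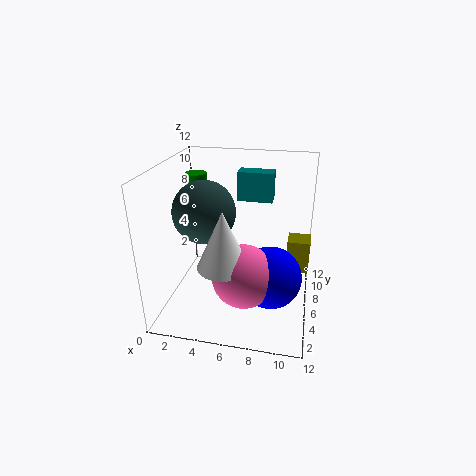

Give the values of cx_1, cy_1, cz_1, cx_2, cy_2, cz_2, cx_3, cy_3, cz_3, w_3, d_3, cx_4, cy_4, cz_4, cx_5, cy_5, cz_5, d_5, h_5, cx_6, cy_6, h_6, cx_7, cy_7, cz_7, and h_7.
cx_1 = 9; cy_1 = 4.5; cz_1 = 3.5; cx_2 = 3.5; cy_2 = 5; cz_2 = 8.5; cx_3 = 5.5; cy_3 = 8; cz_3 = 8.5; w_3 = 3; d_3 = 1.5; cx_4 = 7; cy_4 = 3.5; cz_4 = 4; cx_5 = 10; cy_5 = 8; cz_5 = 2; d_5 = 2; h_5 = 3; cx_6 = 1; cy_6 = 10.5; h_6 = 2; cx_7 = 5.5; cy_7 = 3; cz_7 = 5; h_7 = 4.5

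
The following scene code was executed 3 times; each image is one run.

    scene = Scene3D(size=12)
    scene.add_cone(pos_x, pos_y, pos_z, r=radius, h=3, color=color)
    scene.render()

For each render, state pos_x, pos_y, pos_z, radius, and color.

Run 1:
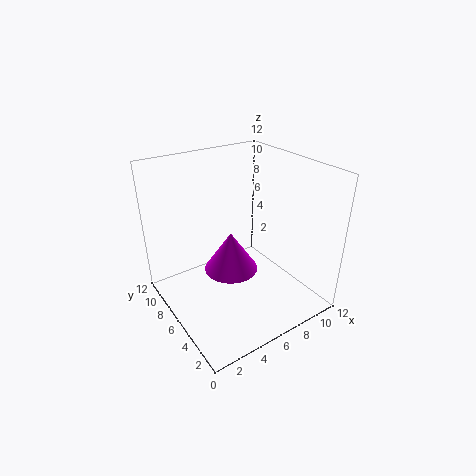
pos_x = 4, pos_y = 4, pos_z = 5, radius = 2, color = 'magenta'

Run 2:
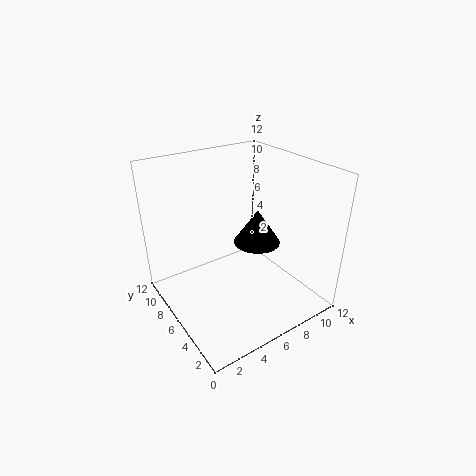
pos_x = 8, pos_y = 6, pos_z = 5, radius = 2, color = 'black'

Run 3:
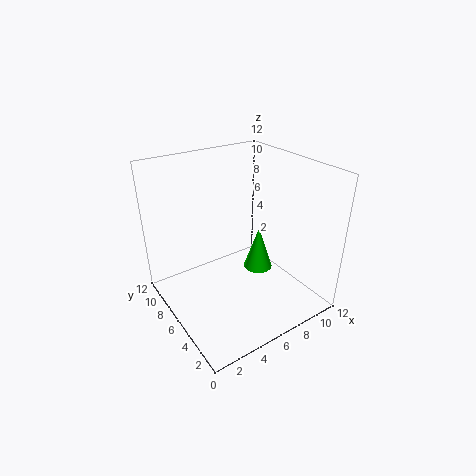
pos_x = 5, pos_y = 2, pos_z = 6, radius = 1, color = 'lime'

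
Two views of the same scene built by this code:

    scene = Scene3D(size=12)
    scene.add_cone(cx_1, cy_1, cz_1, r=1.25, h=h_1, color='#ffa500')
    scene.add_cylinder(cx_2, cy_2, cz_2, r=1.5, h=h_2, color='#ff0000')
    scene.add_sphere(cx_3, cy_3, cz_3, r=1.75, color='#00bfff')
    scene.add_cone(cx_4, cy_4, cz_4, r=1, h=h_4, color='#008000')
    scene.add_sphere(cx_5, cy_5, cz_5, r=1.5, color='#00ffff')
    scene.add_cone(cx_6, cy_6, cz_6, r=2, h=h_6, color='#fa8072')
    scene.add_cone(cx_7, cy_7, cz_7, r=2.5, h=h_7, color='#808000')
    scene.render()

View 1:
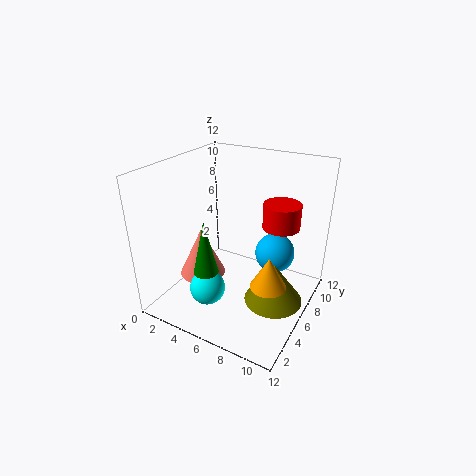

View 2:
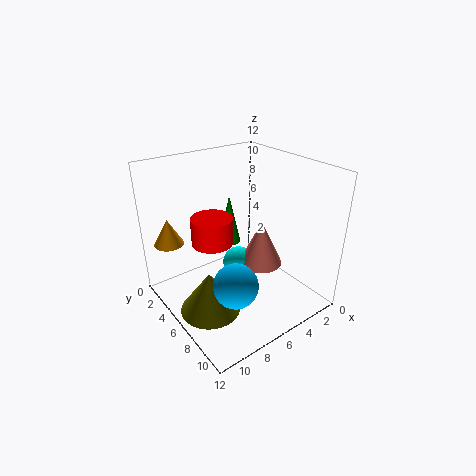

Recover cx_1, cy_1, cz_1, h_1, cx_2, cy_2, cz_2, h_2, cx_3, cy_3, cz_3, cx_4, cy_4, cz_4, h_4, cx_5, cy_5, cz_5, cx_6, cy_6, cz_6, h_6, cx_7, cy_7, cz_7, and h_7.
cx_1 = 10.5; cy_1 = 2.25; cz_1 = 5.25; h_1 = 2.25; cx_2 = 9.25; cy_2 = 7.25; cz_2 = 7.25; h_2 = 2; cx_3 = 8.25; cy_3 = 8.75; cz_3 = 3.75; cx_4 = 4.75; cy_4 = 3; cz_4 = 4; h_4 = 4.5; cx_5 = 4.25; cy_5 = 3.75; cz_5 = 1.75; cx_6 = 2.75; cy_6 = 5.25; cz_6 = 2; h_6 = 4.25; cx_7 = 9.25; cy_7 = 6.5; cz_7 = 0.5; h_7 = 3.5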